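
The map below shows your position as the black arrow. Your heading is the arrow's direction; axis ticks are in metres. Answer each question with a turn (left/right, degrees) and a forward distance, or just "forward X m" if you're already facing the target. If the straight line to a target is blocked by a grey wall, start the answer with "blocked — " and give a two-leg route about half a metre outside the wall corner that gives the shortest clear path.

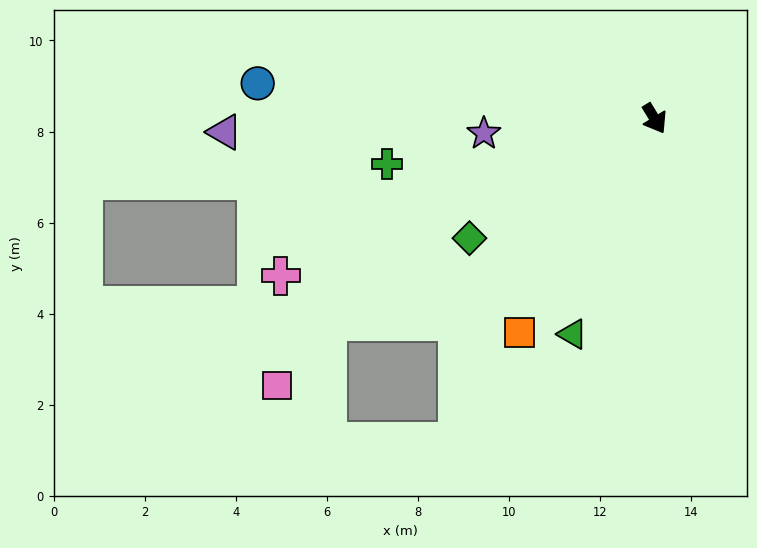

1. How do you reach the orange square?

turn right 64°, forward 5.6 m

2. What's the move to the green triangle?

turn right 52°, forward 5.1 m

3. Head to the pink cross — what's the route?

turn right 99°, forward 8.9 m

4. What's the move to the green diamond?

turn right 88°, forward 4.8 m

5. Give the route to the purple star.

turn right 116°, forward 3.8 m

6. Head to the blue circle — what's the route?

turn right 126°, forward 8.8 m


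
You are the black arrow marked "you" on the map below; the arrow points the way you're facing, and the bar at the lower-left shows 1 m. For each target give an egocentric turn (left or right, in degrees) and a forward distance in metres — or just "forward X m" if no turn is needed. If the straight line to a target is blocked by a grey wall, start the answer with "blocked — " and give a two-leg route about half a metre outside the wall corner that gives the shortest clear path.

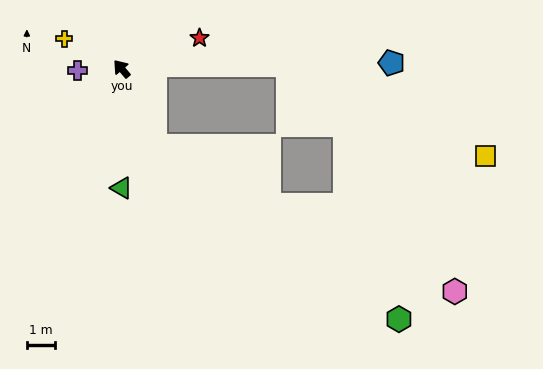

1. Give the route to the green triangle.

turn left 140°, forward 4.2 m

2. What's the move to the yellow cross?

turn left 22°, forward 2.3 m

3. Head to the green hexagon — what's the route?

blocked — turn left 163°, forward 3.0 m, then turn left 31°, forward 10.5 m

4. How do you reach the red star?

turn right 109°, forward 2.9 m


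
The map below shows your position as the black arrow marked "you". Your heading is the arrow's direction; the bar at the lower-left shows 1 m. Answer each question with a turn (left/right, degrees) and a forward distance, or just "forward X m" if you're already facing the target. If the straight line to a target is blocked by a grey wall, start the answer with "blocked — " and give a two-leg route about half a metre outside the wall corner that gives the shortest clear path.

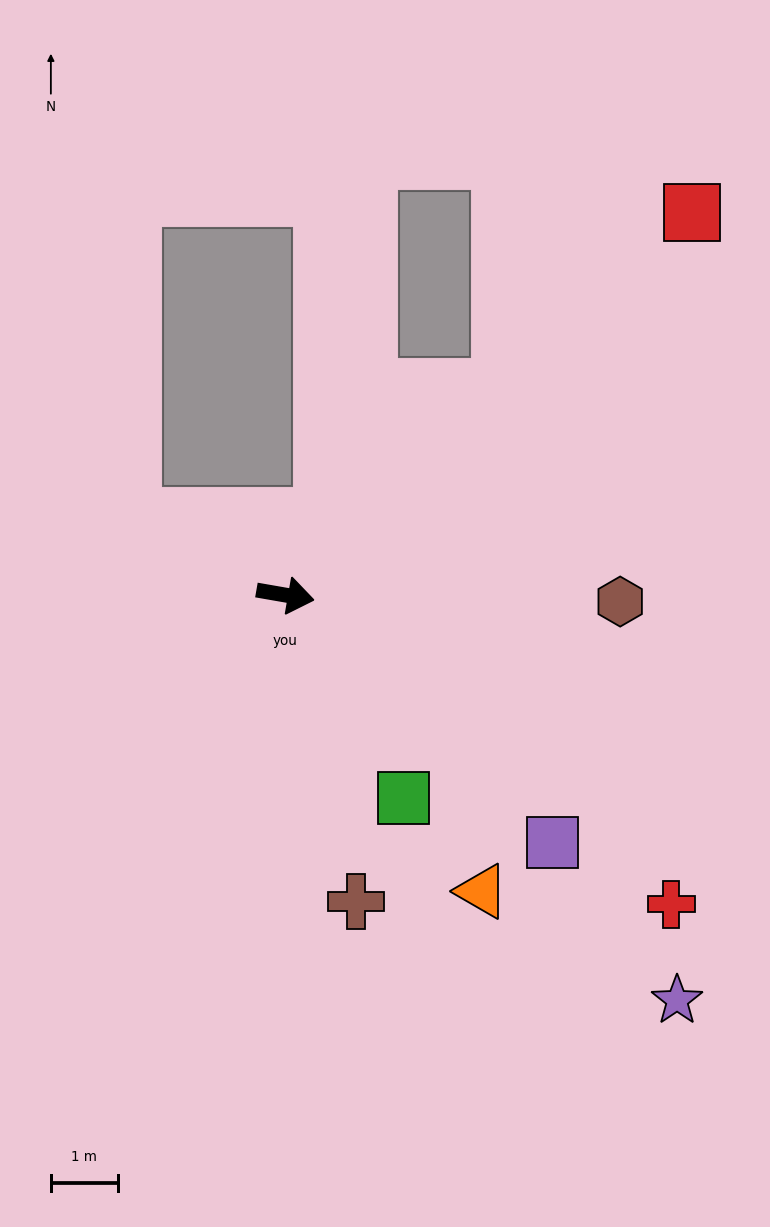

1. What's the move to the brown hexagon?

turn left 9°, forward 5.0 m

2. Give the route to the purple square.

turn right 33°, forward 5.4 m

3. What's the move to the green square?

turn right 50°, forward 3.5 m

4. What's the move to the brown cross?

turn right 67°, forward 4.7 m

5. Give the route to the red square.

turn left 53°, forward 8.4 m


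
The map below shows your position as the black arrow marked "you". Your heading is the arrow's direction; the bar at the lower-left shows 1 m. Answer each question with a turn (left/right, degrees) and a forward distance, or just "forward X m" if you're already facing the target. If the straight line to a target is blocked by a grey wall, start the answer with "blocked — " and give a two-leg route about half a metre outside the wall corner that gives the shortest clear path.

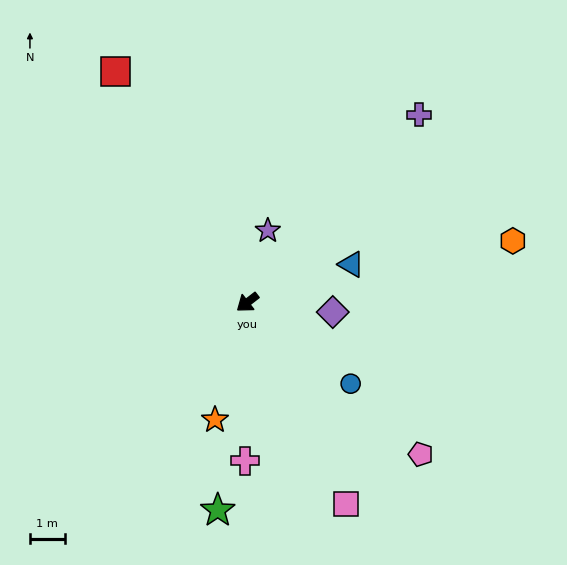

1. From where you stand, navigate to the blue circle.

turn left 104°, forward 3.8 m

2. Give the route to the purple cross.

turn right 170°, forward 7.3 m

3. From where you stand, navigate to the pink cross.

turn left 51°, forward 4.6 m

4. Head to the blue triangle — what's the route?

turn left 162°, forward 3.2 m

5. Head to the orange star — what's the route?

turn left 37°, forward 3.5 m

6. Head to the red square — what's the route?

turn right 98°, forward 7.7 m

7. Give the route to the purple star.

turn right 144°, forward 2.2 m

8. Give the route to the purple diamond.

turn left 136°, forward 2.5 m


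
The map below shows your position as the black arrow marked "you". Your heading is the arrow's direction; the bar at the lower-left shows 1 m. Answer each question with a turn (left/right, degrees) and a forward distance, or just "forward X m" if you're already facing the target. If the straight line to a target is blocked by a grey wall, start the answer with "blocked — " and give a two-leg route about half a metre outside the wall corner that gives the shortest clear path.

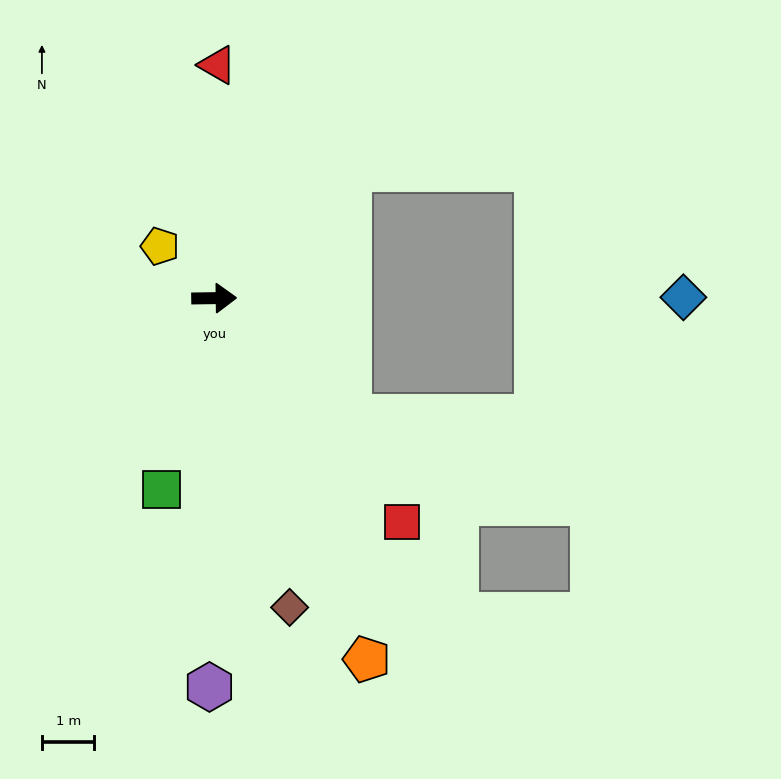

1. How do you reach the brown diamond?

turn right 77°, forward 6.1 m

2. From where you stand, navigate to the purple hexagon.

turn right 92°, forward 7.4 m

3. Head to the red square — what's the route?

turn right 51°, forward 5.6 m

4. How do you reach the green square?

turn right 106°, forward 3.8 m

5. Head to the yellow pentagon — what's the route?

turn left 135°, forward 1.4 m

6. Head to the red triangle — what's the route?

turn left 88°, forward 4.4 m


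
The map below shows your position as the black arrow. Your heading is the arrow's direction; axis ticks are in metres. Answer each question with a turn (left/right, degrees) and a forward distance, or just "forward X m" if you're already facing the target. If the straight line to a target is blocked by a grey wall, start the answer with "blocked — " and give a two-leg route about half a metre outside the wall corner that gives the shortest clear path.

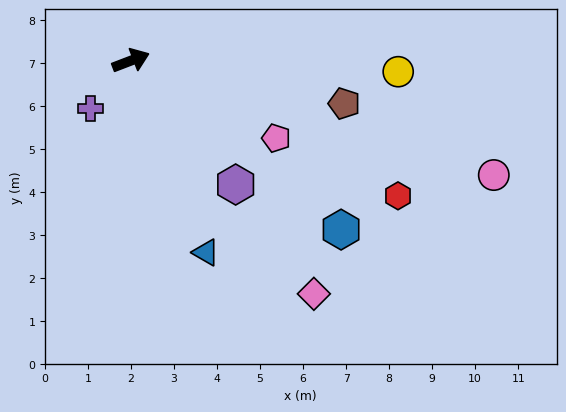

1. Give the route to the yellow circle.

turn right 23°, forward 6.2 m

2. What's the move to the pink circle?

turn right 38°, forward 8.8 m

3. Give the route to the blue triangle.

turn right 90°, forward 4.8 m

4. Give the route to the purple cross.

turn right 151°, forward 1.5 m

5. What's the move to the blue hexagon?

turn right 60°, forward 6.3 m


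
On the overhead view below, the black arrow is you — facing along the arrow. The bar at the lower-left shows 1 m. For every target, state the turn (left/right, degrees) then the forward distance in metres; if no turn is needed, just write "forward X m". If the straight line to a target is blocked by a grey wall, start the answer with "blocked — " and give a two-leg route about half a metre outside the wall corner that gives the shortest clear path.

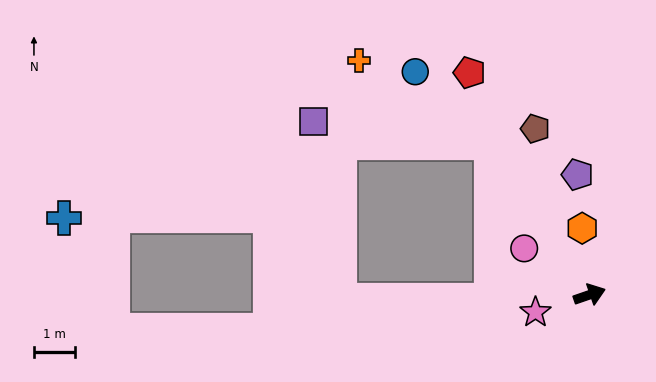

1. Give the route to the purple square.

blocked — turn left 104°, forward 4.4 m, then turn left 50°, forward 4.4 m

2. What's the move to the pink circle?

turn left 126°, forward 2.0 m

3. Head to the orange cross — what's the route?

blocked — turn left 104°, forward 4.4 m, then turn left 25°, forward 3.8 m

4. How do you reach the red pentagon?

turn left 99°, forward 6.2 m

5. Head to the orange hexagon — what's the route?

turn left 77°, forward 1.6 m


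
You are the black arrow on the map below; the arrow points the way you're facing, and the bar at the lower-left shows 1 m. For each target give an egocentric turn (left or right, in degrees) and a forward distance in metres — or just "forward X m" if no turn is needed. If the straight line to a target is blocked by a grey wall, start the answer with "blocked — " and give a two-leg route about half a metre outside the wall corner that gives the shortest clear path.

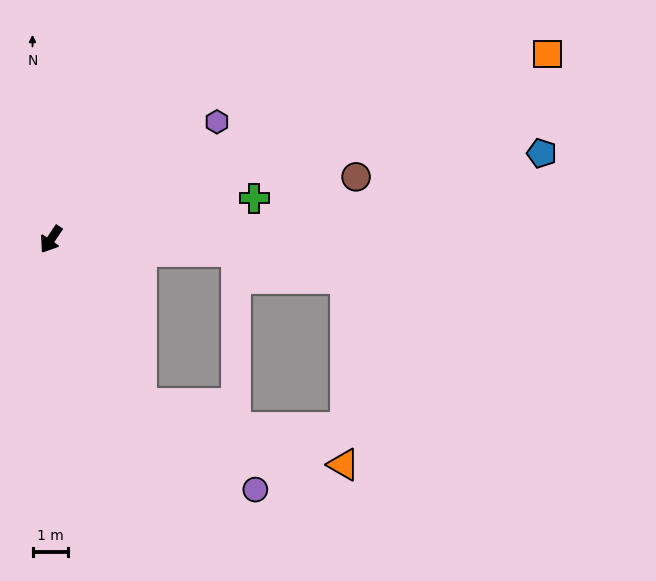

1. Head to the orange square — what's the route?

turn left 144°, forward 14.9 m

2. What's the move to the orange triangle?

blocked — turn left 63°, forward 5.3 m, then turn left 44°, forward 5.9 m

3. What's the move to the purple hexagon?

turn left 159°, forward 5.7 m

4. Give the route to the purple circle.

blocked — turn left 63°, forward 5.3 m, then turn left 23°, forward 4.0 m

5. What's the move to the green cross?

turn left 135°, forward 5.8 m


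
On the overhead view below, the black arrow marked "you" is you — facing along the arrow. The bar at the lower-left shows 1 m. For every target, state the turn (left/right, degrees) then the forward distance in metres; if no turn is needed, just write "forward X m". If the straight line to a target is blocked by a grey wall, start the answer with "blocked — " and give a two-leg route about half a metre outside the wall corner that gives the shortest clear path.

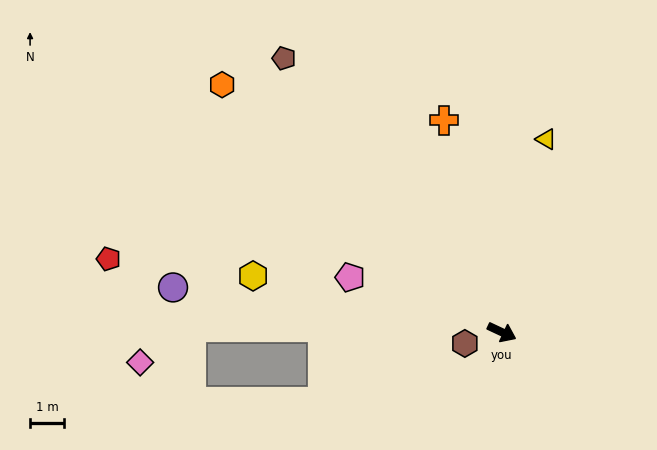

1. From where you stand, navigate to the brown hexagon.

turn right 138°, forward 1.1 m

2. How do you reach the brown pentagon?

turn left 154°, forward 10.2 m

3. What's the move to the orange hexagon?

turn left 164°, forward 10.9 m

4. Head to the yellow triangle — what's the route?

turn left 102°, forward 5.8 m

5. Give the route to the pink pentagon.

turn right 175°, forward 4.7 m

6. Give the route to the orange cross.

turn left 130°, forward 6.4 m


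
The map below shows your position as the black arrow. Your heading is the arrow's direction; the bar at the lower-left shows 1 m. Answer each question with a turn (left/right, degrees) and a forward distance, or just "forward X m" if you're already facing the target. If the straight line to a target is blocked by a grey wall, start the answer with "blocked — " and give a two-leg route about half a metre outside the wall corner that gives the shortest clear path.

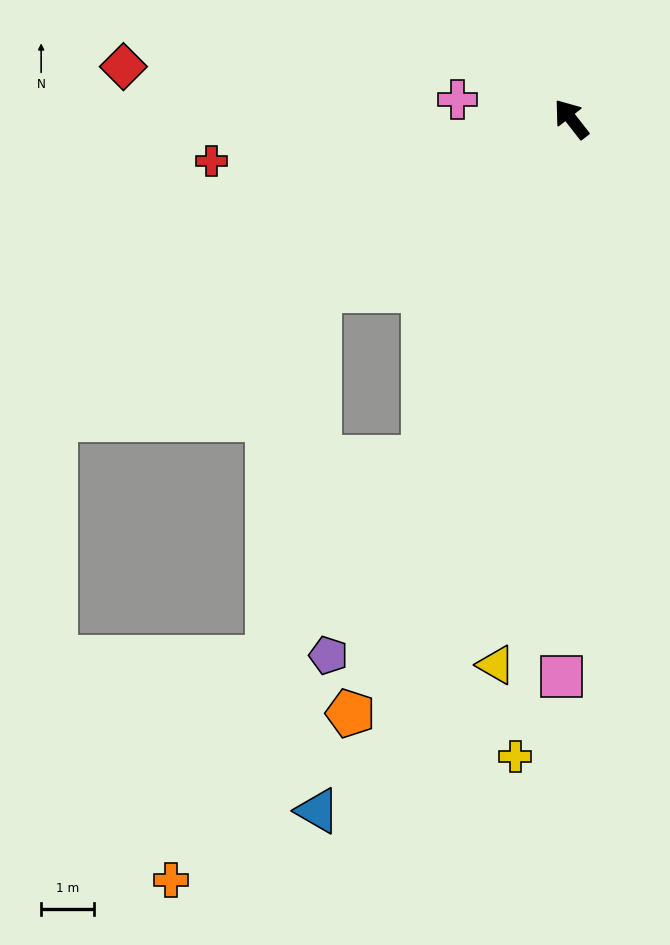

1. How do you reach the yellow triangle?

turn left 134°, forward 10.5 m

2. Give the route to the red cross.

turn left 59°, forward 6.9 m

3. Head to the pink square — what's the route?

turn left 141°, forward 10.6 m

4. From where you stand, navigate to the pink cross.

turn left 42°, forward 2.2 m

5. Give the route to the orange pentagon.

turn left 122°, forward 12.1 m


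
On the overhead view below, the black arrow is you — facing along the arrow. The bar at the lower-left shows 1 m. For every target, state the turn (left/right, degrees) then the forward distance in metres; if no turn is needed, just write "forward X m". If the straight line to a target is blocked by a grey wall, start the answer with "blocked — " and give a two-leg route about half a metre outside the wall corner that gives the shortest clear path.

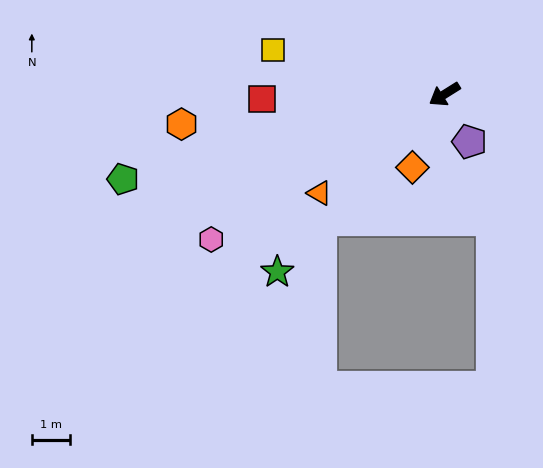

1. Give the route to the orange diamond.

turn left 34°, forward 2.1 m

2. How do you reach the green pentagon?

turn right 17°, forward 8.8 m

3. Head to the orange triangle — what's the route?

turn left 6°, forward 4.2 m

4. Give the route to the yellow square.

turn right 46°, forward 4.7 m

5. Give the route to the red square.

turn right 31°, forward 4.8 m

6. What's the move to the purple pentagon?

turn left 86°, forward 1.4 m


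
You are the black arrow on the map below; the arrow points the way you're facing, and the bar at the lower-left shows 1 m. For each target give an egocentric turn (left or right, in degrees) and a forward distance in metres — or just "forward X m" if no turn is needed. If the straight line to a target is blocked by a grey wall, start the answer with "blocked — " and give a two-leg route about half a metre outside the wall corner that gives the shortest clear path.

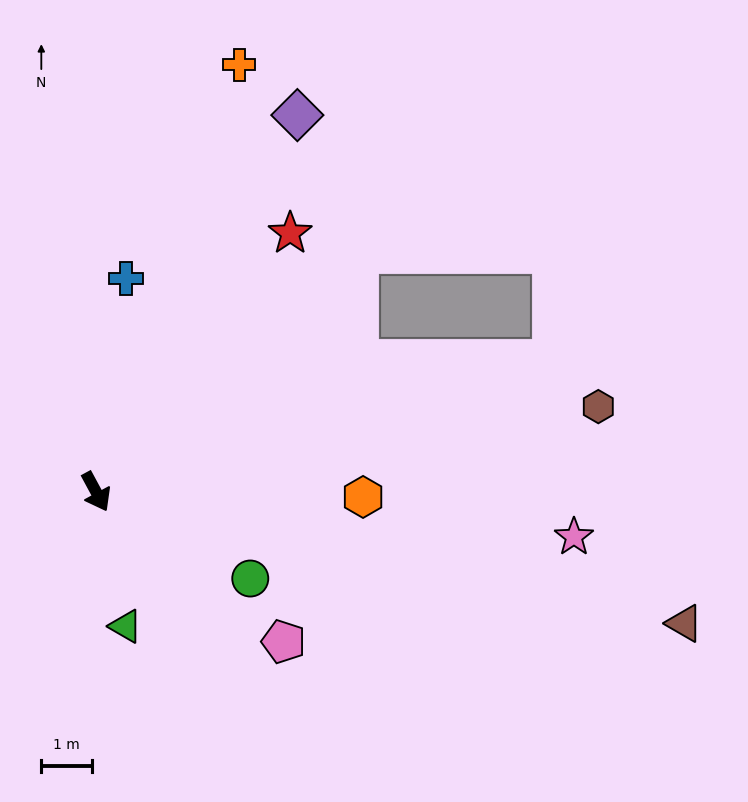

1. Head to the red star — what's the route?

turn left 115°, forward 6.4 m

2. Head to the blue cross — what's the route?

turn left 144°, forward 4.3 m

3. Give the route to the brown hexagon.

turn left 71°, forward 10.1 m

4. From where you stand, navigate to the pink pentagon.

turn left 23°, forward 4.8 m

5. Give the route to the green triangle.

turn right 16°, forward 2.7 m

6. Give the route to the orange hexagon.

turn left 61°, forward 5.3 m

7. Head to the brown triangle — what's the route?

turn left 49°, forward 12.0 m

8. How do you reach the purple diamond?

turn left 124°, forward 8.5 m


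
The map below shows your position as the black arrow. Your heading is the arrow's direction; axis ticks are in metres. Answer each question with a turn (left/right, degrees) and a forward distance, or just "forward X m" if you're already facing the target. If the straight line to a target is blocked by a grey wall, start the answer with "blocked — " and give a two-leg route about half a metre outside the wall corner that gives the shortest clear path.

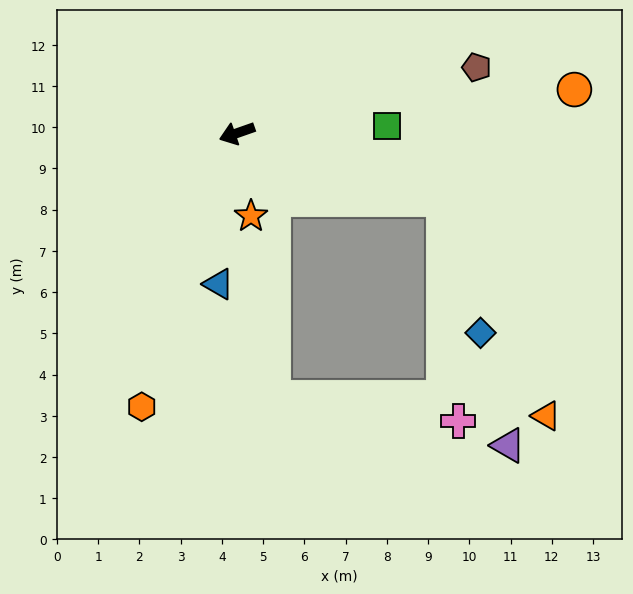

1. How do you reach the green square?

turn left 164°, forward 3.6 m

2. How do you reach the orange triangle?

blocked — turn left 143°, forward 5.2 m, then turn right 47°, forward 5.8 m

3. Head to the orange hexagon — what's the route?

turn left 51°, forward 7.0 m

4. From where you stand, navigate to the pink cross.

blocked — turn left 143°, forward 5.2 m, then turn right 68°, forward 5.4 m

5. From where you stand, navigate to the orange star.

turn left 80°, forward 2.0 m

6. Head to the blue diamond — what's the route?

blocked — turn left 143°, forward 5.2 m, then turn right 57°, forward 3.4 m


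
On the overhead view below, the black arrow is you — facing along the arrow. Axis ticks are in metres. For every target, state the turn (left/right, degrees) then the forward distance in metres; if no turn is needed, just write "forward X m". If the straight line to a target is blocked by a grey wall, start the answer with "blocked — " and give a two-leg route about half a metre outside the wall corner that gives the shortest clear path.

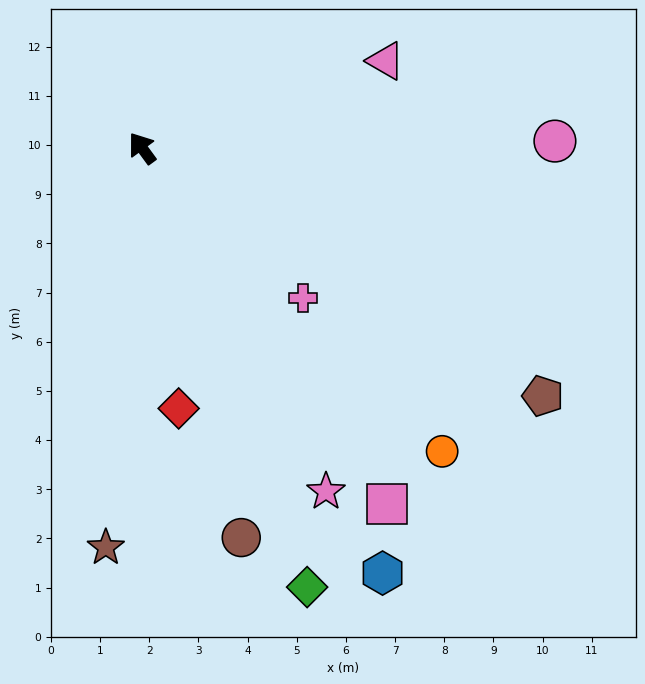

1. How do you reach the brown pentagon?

turn right 158°, forward 9.6 m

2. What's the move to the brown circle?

turn left 158°, forward 8.2 m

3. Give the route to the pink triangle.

turn right 106°, forward 5.3 m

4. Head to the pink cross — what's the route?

turn right 169°, forward 4.5 m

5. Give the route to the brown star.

turn left 139°, forward 8.2 m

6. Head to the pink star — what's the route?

turn left 172°, forward 7.9 m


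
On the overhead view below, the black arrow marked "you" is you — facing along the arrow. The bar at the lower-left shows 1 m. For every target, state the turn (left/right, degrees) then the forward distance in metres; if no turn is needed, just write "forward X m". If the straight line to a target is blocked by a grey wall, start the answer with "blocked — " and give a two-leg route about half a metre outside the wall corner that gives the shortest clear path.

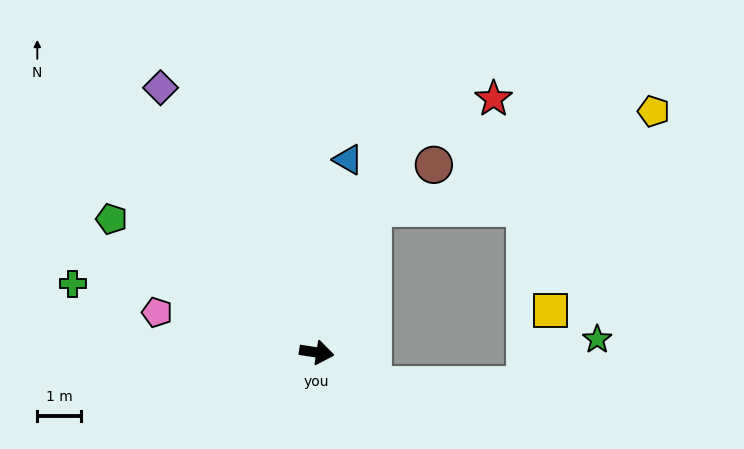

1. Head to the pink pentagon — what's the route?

turn left 175°, forward 3.8 m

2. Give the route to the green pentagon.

turn left 156°, forward 5.6 m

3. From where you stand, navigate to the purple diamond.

turn left 129°, forward 7.0 m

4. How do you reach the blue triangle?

turn left 90°, forward 4.5 m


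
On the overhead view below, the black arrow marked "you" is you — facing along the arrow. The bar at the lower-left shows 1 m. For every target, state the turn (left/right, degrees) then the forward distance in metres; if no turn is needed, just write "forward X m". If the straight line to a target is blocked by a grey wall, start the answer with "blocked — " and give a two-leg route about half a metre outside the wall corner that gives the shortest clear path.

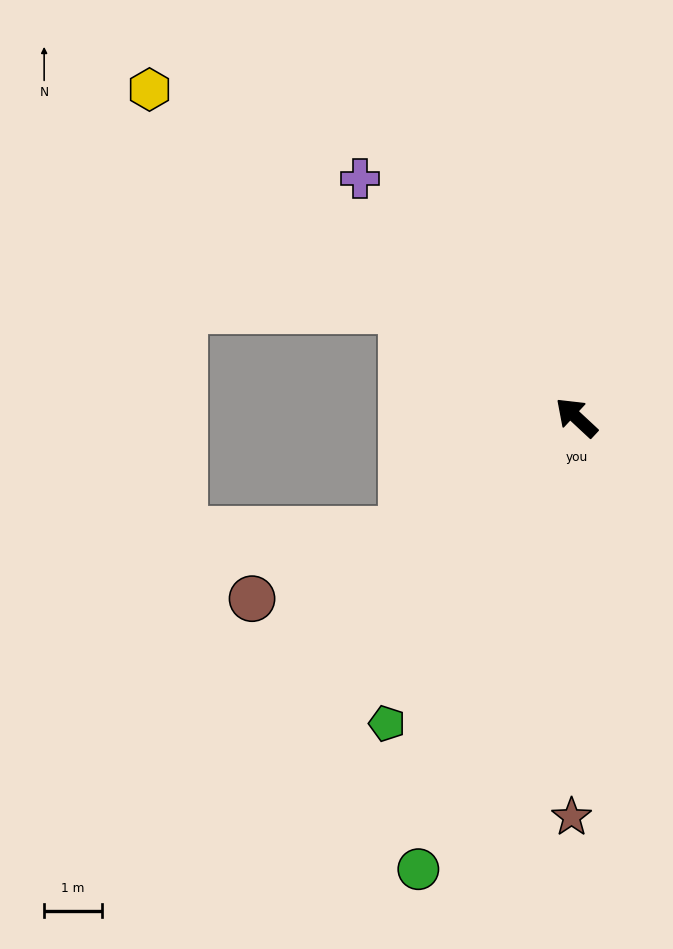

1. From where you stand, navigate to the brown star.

turn left 132°, forward 7.0 m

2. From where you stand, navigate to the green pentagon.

turn left 101°, forward 6.3 m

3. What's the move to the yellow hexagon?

turn left 5°, forward 9.4 m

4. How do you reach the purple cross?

turn right 5°, forward 5.6 m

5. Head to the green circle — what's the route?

turn left 114°, forward 8.3 m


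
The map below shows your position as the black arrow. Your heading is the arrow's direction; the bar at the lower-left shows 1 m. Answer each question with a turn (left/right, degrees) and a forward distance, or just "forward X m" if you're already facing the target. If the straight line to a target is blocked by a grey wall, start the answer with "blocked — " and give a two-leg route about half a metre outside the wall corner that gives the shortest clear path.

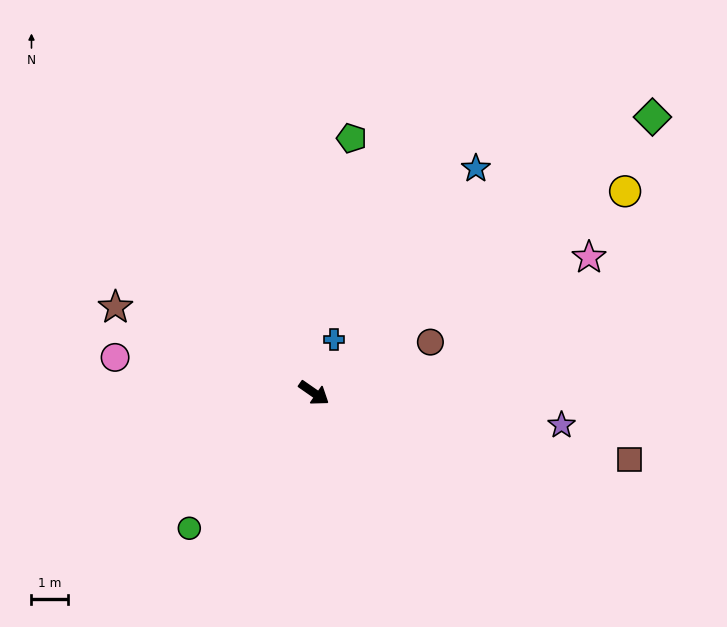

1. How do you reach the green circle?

turn right 98°, forward 5.1 m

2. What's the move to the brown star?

turn right 168°, forward 5.9 m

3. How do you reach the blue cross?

turn left 104°, forward 1.6 m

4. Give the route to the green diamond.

turn left 74°, forward 12.0 m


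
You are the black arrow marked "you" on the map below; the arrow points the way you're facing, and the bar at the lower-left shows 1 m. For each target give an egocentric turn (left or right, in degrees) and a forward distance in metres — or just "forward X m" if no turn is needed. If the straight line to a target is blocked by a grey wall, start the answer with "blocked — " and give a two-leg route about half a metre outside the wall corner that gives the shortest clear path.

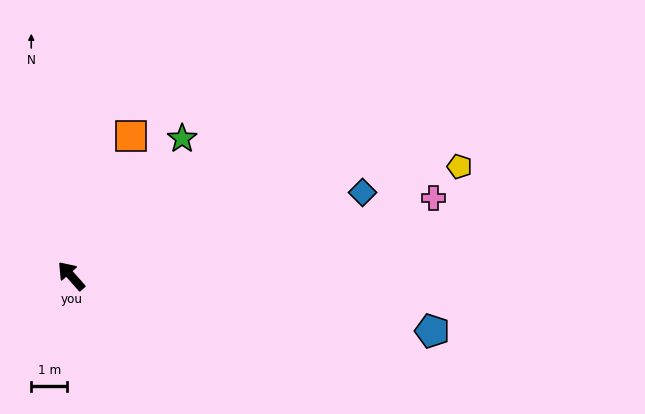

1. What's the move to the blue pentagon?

turn right 140°, forward 10.1 m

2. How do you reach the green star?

turn right 81°, forward 4.9 m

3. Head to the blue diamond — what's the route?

turn right 116°, forward 8.4 m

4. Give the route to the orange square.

turn right 65°, forward 4.2 m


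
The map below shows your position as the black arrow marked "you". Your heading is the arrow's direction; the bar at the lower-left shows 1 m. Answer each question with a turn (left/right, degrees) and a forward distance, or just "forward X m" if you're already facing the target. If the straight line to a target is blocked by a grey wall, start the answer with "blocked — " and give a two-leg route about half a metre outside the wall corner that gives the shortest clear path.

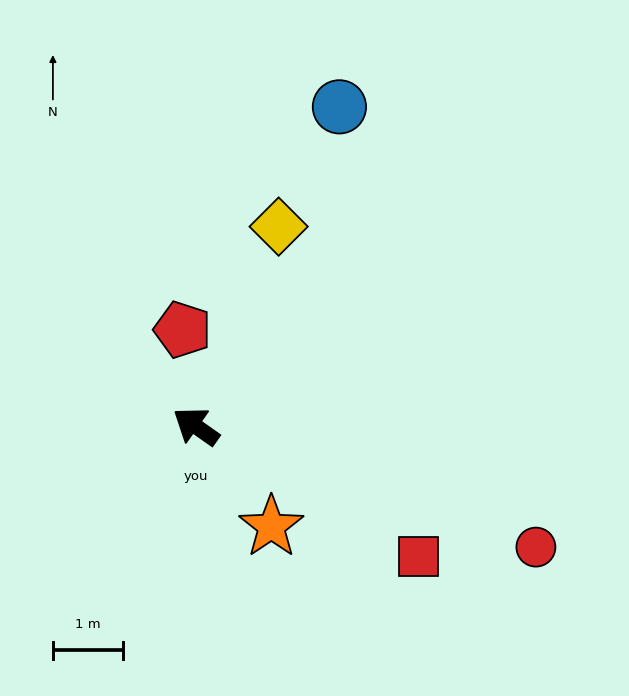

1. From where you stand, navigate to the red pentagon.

turn right 47°, forward 1.4 m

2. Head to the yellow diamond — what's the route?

turn right 77°, forward 3.1 m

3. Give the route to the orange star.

turn left 162°, forward 1.8 m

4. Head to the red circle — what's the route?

turn right 164°, forward 5.1 m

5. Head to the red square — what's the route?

turn right 175°, forward 3.7 m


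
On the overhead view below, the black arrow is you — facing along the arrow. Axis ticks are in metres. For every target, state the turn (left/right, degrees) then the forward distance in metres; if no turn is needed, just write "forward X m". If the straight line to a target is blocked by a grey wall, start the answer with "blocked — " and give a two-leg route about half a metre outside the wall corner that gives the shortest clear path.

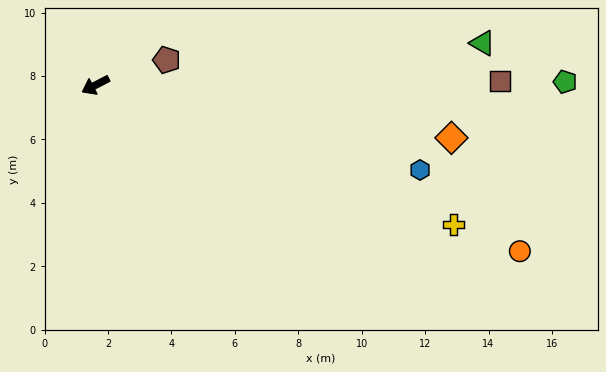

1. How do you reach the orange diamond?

turn left 144°, forward 11.3 m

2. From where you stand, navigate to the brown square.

turn left 153°, forward 12.8 m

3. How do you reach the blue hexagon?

turn left 138°, forward 10.6 m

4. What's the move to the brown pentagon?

turn left 172°, forward 2.4 m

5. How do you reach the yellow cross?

turn left 131°, forward 12.1 m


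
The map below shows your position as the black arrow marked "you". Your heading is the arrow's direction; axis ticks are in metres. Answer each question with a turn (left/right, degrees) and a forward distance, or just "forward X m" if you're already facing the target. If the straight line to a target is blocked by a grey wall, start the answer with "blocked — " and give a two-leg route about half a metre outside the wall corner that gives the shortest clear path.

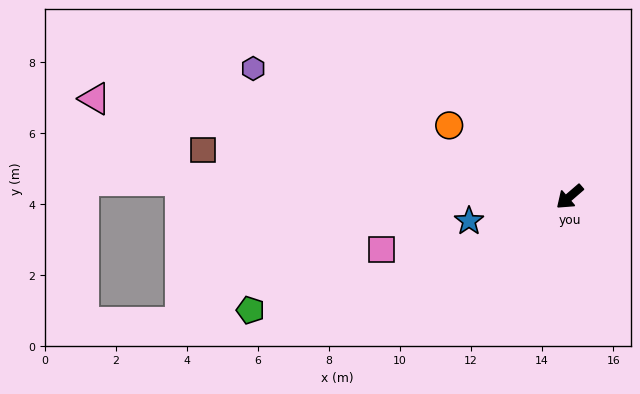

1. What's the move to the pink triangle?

turn right 52°, forward 13.7 m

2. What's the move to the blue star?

turn right 27°, forward 2.9 m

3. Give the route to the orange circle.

turn right 71°, forward 3.9 m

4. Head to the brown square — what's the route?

turn right 48°, forward 10.4 m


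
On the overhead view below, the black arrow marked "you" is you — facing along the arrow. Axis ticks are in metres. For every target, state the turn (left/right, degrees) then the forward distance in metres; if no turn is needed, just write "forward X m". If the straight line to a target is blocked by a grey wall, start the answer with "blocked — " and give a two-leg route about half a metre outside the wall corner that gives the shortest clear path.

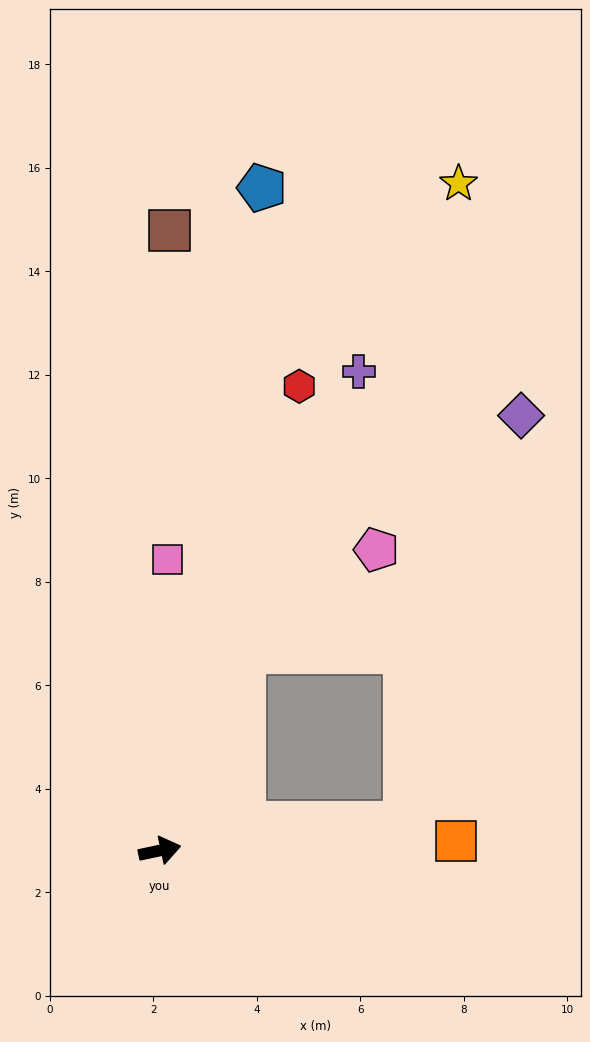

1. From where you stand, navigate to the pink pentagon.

blocked — turn left 55°, forward 4.2 m, then turn right 29°, forward 3.2 m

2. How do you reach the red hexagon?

turn left 61°, forward 9.4 m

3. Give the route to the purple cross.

turn left 55°, forward 10.0 m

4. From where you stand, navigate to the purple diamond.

blocked — turn right 6°, forward 4.8 m, then turn left 68°, forward 8.2 m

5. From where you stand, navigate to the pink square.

turn left 76°, forward 5.6 m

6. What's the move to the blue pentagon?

turn left 69°, forward 13.0 m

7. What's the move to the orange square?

turn right 10°, forward 5.7 m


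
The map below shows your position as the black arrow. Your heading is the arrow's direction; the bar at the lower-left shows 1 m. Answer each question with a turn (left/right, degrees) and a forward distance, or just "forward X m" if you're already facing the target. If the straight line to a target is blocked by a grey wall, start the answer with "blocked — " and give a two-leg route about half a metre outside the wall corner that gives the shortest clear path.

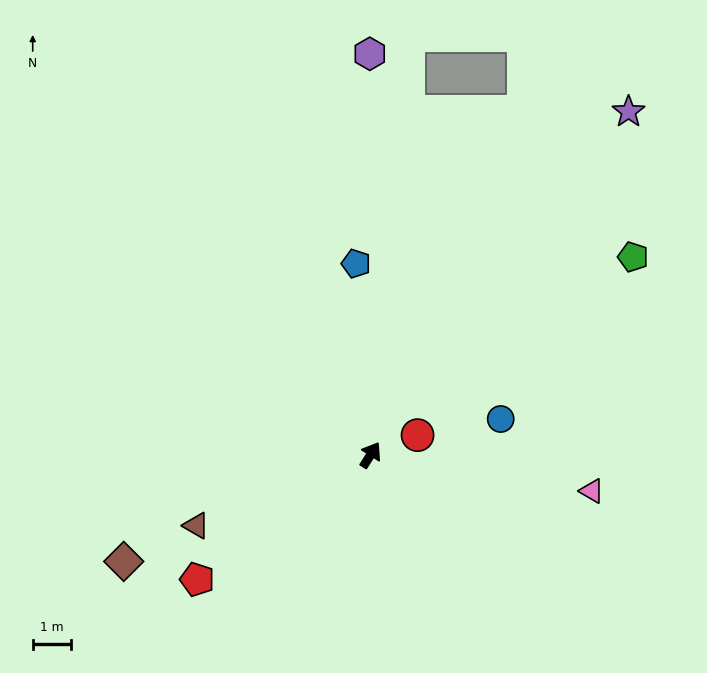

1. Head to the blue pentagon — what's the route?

turn left 37°, forward 5.0 m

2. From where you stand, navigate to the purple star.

turn right 5°, forward 11.2 m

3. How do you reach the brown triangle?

turn left 144°, forward 4.9 m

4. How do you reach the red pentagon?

turn left 158°, forward 5.6 m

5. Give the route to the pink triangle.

turn right 67°, forward 5.9 m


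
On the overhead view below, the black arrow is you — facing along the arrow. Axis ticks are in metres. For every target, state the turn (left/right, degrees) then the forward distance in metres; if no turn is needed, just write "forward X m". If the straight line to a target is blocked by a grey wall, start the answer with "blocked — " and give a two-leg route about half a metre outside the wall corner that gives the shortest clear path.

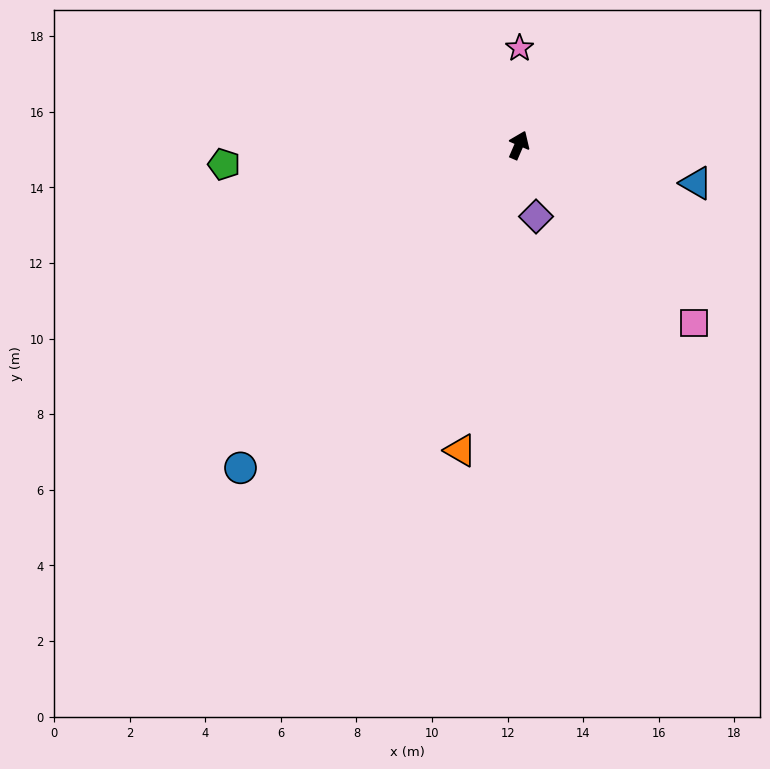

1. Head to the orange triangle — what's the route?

turn right 168°, forward 8.2 m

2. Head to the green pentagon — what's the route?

turn left 117°, forward 7.8 m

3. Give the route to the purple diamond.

turn right 143°, forward 1.9 m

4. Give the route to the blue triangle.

turn right 79°, forward 4.8 m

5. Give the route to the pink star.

turn left 23°, forward 2.6 m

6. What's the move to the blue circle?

turn left 163°, forward 11.3 m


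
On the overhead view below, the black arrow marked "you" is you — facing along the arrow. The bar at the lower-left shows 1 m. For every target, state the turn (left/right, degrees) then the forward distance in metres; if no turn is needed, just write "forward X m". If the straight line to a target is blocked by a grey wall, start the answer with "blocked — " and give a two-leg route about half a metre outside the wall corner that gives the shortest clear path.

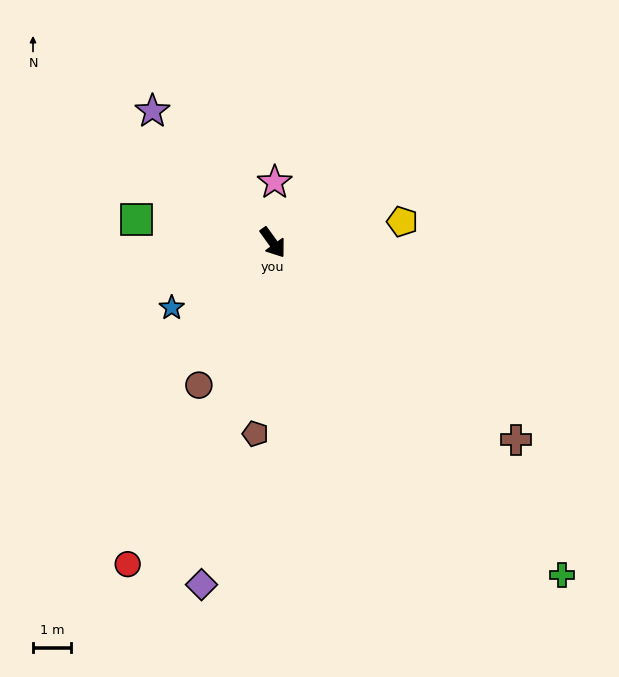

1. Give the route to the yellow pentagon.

turn left 63°, forward 3.4 m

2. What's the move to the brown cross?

turn left 15°, forward 8.2 m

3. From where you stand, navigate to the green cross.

turn left 5°, forward 11.6 m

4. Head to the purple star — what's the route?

turn right 173°, forward 4.7 m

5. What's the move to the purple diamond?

turn right 48°, forward 9.2 m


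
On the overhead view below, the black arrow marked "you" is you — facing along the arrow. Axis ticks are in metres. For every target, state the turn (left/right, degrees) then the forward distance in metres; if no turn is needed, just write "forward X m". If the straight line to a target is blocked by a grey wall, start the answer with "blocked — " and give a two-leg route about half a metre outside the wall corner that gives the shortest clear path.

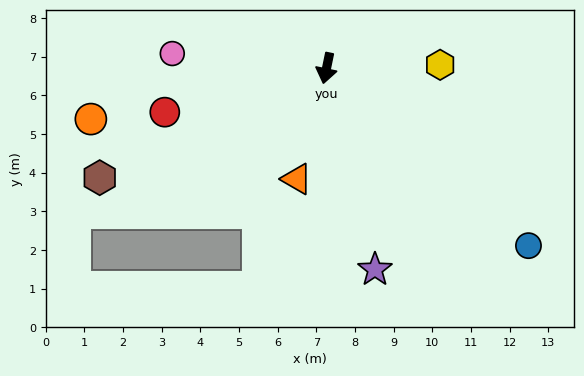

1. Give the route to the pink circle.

turn right 84°, forward 4.0 m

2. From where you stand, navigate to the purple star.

turn left 25°, forward 5.4 m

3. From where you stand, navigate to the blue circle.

turn left 60°, forward 7.0 m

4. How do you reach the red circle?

turn right 63°, forward 4.3 m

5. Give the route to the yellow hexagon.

turn left 103°, forward 2.9 m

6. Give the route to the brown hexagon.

turn right 53°, forward 6.5 m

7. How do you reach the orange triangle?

turn right 3°, forward 3.0 m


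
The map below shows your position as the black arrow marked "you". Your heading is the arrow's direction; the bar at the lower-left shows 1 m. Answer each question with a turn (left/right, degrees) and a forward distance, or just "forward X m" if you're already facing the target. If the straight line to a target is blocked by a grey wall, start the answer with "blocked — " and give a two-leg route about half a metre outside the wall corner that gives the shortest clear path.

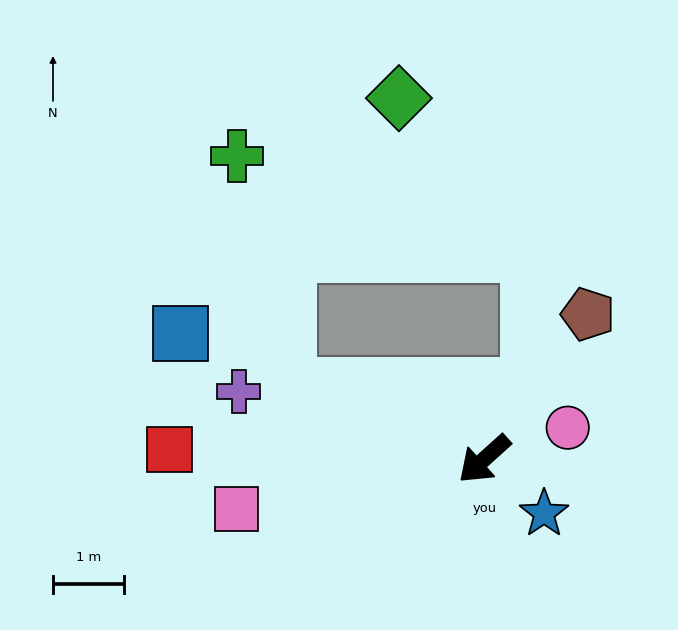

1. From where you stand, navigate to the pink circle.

turn left 159°, forward 1.3 m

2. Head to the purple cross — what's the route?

turn right 57°, forward 3.6 m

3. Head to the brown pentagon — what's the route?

turn right 168°, forward 2.5 m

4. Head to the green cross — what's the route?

blocked — turn right 62°, forward 3.0 m, then turn right 58°, forward 3.3 m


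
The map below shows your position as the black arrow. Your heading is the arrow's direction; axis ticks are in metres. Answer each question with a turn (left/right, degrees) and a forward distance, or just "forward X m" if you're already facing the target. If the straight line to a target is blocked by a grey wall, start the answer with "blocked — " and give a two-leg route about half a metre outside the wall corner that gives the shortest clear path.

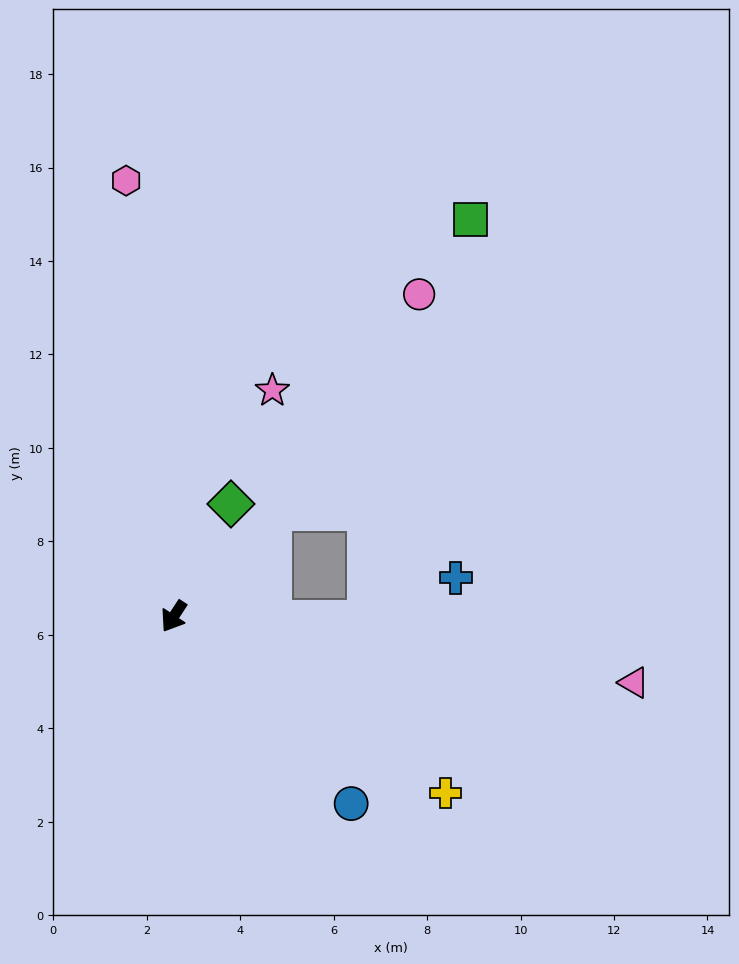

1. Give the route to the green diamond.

turn right 174°, forward 2.7 m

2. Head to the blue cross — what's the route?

blocked — turn left 122°, forward 4.1 m, then turn left 27°, forward 2.1 m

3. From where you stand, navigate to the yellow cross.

turn left 90°, forward 6.9 m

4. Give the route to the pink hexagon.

turn right 140°, forward 9.4 m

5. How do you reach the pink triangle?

turn left 115°, forward 10.0 m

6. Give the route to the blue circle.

turn left 77°, forward 5.5 m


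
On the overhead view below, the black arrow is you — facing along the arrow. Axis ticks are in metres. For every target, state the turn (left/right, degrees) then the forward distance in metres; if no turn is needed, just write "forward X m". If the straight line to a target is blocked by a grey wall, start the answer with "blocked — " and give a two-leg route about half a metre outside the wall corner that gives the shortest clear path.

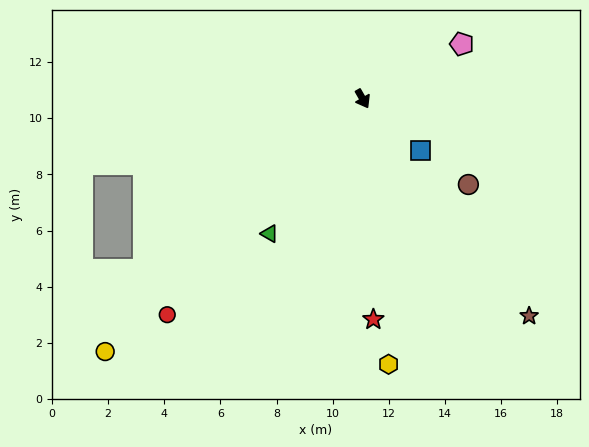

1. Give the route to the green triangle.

turn right 64°, forward 5.8 m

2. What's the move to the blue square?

turn left 19°, forward 2.8 m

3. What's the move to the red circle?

turn right 72°, forward 10.4 m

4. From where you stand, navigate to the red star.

turn right 27°, forward 7.9 m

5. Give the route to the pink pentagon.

turn left 89°, forward 4.0 m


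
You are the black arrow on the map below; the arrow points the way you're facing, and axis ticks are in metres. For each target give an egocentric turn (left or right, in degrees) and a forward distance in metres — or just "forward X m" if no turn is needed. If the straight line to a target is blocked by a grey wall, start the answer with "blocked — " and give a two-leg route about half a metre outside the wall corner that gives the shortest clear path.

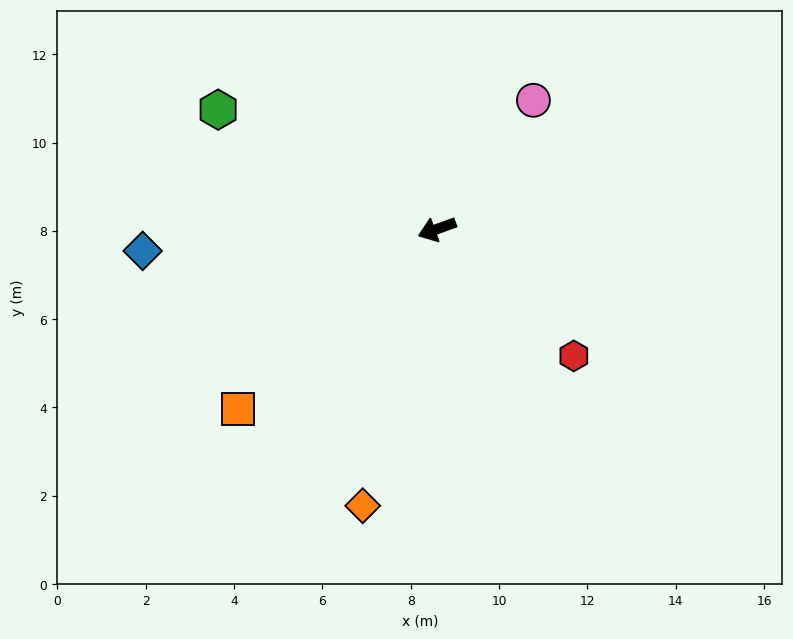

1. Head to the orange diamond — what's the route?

turn left 55°, forward 6.5 m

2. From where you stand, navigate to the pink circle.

turn right 147°, forward 3.6 m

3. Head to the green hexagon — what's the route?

turn right 49°, forward 5.6 m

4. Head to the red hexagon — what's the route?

turn left 117°, forward 4.2 m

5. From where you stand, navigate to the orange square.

turn left 22°, forward 6.1 m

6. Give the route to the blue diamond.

turn right 16°, forward 6.7 m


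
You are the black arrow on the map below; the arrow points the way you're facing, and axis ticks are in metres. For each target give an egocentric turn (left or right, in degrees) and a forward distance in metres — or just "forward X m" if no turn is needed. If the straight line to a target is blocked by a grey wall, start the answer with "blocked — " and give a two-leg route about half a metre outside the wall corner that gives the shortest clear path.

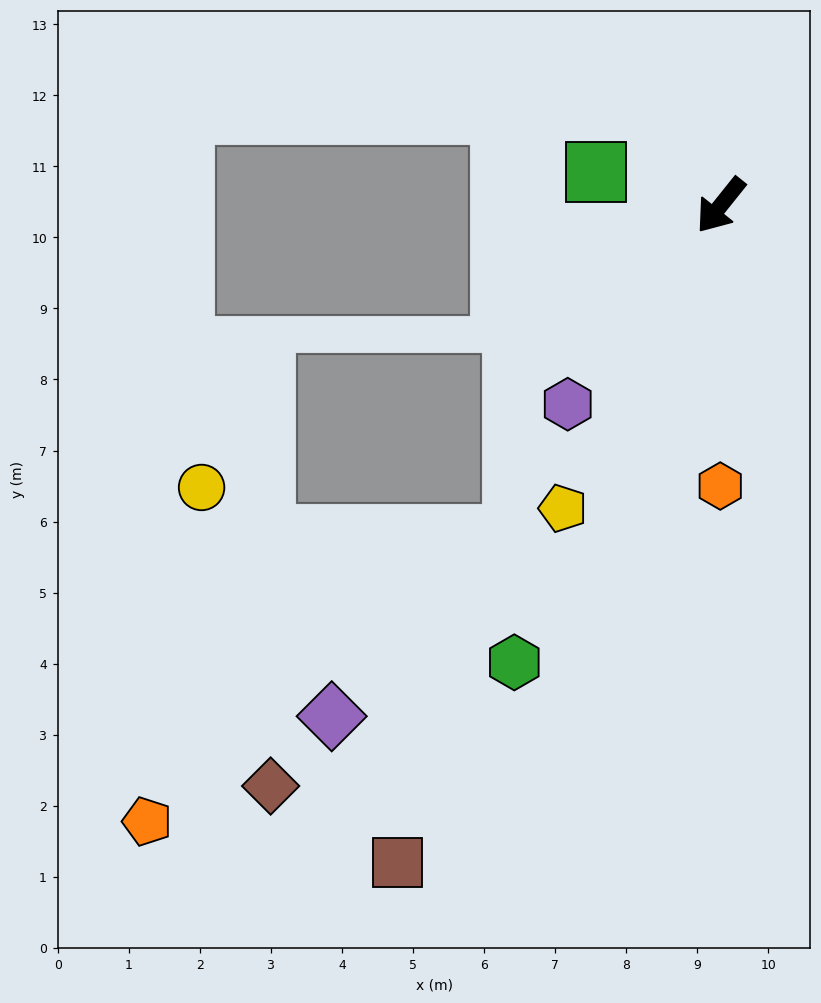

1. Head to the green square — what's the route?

turn right 66°, forward 1.8 m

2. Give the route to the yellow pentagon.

turn left 11°, forward 4.8 m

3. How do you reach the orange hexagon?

turn left 39°, forward 3.9 m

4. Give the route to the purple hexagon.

forward 3.5 m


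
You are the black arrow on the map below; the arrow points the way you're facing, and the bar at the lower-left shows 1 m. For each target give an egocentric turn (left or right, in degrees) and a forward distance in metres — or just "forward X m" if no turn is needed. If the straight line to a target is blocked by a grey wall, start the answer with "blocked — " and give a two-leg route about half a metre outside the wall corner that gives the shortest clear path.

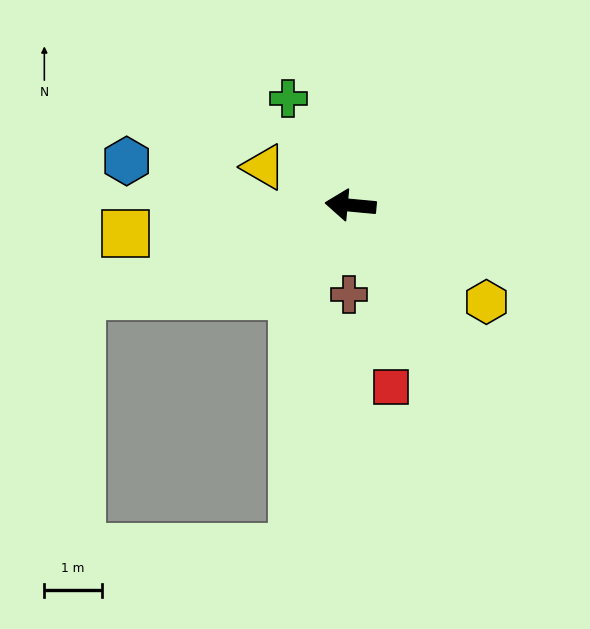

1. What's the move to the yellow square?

turn left 12°, forward 3.9 m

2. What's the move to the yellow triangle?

turn right 18°, forward 1.6 m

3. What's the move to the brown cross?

turn left 94°, forward 1.5 m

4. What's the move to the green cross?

turn right 54°, forward 2.1 m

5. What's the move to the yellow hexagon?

turn left 150°, forward 2.9 m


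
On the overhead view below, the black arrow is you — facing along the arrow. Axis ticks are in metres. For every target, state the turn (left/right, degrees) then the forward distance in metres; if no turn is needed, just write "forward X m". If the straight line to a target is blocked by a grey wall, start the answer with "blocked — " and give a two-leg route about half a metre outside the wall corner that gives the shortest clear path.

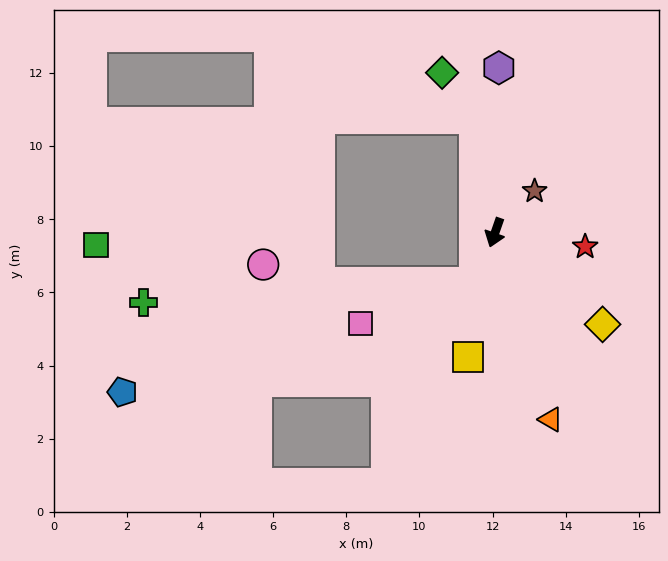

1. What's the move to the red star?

turn left 100°, forward 2.5 m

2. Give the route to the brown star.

turn left 156°, forward 1.6 m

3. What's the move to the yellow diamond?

turn left 69°, forward 3.9 m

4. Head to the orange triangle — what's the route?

turn left 36°, forward 5.3 m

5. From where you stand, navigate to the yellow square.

turn left 7°, forward 3.5 m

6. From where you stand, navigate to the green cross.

blocked — turn right 3°, forward 1.5 m, then turn right 64°, forward 9.1 m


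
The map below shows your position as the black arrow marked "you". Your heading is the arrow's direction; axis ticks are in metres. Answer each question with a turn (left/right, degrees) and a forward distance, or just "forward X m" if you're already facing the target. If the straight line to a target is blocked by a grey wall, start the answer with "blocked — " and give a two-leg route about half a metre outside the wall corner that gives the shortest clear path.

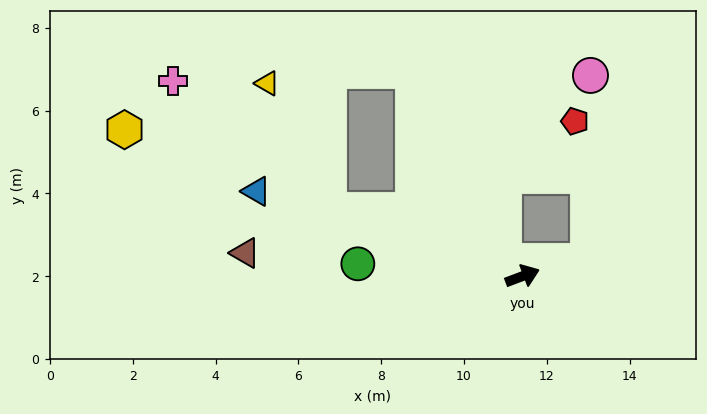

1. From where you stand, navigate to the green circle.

turn left 155°, forward 4.0 m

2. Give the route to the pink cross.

blocked — turn left 140°, forward 4.9 m, then turn right 20°, forward 4.9 m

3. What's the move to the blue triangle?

turn left 142°, forward 6.7 m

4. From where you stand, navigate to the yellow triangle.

blocked — turn left 140°, forward 4.9 m, then turn right 44°, forward 3.4 m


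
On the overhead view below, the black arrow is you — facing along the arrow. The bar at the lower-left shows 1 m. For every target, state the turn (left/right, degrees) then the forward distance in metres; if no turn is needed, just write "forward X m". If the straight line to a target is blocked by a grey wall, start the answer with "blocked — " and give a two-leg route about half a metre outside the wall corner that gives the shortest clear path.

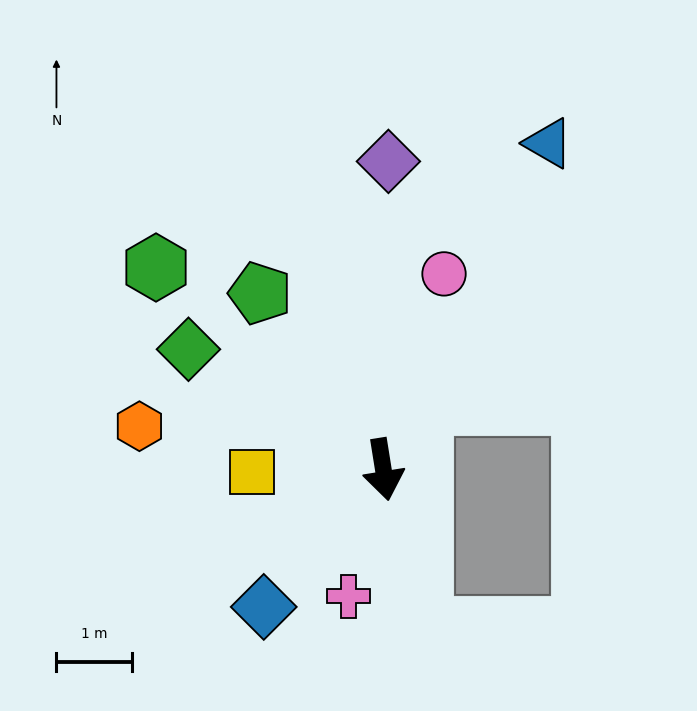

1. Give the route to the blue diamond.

turn right 50°, forward 2.4 m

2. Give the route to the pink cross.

turn right 25°, forward 1.7 m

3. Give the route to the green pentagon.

turn right 154°, forward 2.8 m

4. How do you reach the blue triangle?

turn left 144°, forward 4.8 m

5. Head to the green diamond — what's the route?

turn right 131°, forward 3.0 m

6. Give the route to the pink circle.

turn left 154°, forward 2.7 m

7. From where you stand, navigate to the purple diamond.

turn left 170°, forward 4.1 m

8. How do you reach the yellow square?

turn right 98°, forward 1.7 m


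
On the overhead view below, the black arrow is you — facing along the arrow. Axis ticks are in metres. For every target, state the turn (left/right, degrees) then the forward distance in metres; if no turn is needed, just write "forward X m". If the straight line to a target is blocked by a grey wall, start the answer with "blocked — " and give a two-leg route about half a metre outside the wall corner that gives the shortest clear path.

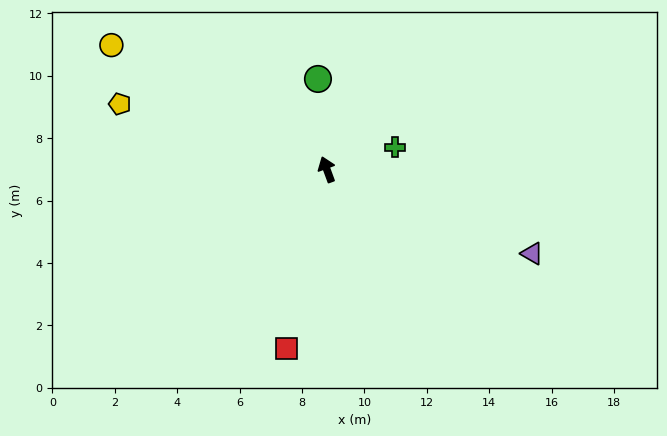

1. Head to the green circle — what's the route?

turn right 15°, forward 2.9 m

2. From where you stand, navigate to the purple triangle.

turn right 132°, forward 7.1 m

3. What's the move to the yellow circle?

turn left 40°, forward 8.0 m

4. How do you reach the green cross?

turn right 92°, forward 2.3 m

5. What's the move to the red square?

turn left 147°, forward 5.9 m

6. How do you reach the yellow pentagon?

turn left 52°, forward 7.0 m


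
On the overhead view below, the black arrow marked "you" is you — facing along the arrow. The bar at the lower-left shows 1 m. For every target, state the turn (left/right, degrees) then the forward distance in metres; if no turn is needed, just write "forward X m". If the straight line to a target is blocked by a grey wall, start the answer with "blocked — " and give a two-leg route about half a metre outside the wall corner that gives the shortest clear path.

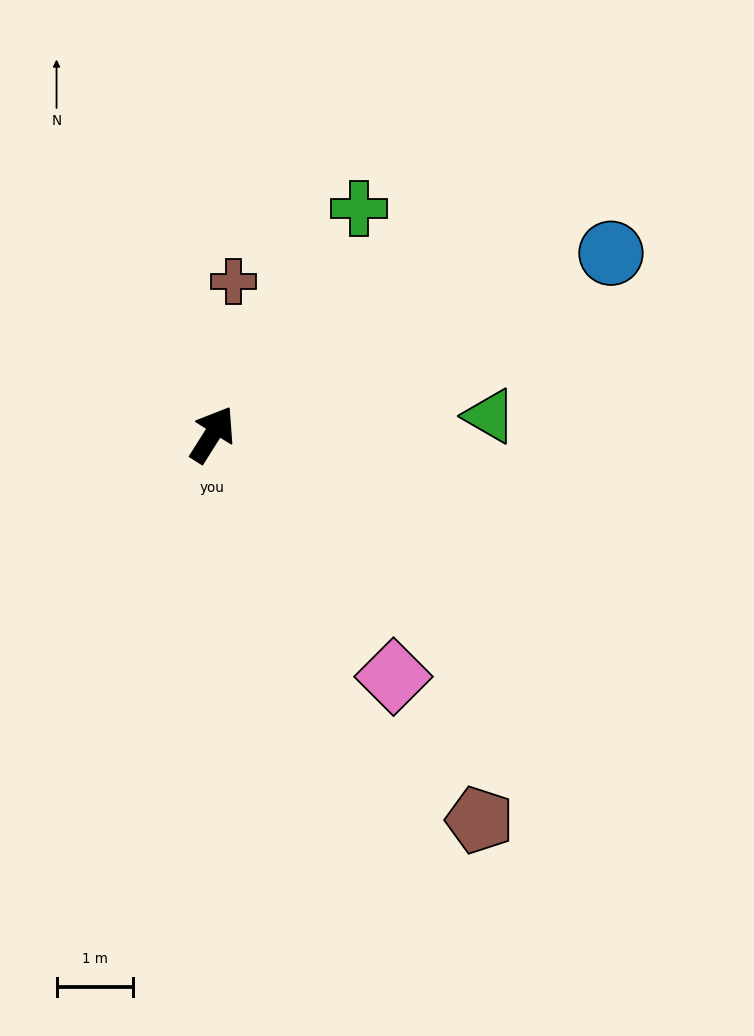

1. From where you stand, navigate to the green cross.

forward 3.5 m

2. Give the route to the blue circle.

turn right 33°, forward 5.7 m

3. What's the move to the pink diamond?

turn right 111°, forward 4.0 m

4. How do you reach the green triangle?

turn right 54°, forward 3.6 m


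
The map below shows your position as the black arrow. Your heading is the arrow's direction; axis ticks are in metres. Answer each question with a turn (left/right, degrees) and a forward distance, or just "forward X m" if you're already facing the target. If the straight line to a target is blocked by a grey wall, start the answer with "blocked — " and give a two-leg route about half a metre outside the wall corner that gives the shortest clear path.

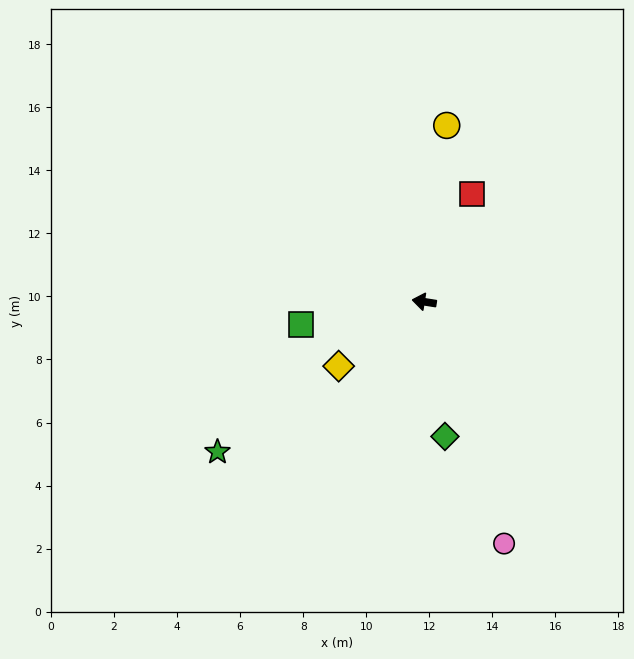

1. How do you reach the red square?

turn right 105°, forward 3.7 m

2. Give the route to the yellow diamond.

turn left 46°, forward 3.4 m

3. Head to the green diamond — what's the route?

turn left 108°, forward 4.3 m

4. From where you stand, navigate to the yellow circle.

turn right 88°, forward 5.6 m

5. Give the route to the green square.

turn left 19°, forward 4.0 m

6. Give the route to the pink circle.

turn left 117°, forward 8.1 m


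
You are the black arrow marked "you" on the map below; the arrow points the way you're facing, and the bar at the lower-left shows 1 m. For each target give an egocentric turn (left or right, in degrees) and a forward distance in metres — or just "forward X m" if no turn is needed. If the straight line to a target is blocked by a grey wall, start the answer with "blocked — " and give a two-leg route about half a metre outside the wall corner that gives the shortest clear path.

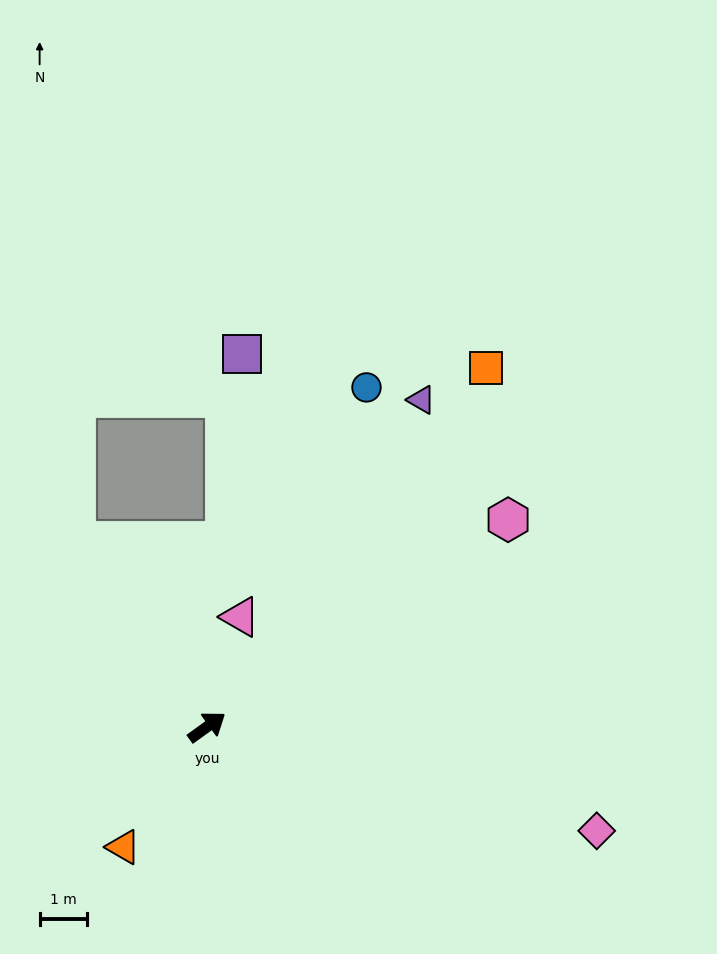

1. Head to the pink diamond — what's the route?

turn right 51°, forward 8.5 m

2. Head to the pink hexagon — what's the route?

forward 7.7 m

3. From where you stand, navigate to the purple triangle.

turn left 21°, forward 8.2 m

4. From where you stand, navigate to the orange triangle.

turn right 161°, forward 3.1 m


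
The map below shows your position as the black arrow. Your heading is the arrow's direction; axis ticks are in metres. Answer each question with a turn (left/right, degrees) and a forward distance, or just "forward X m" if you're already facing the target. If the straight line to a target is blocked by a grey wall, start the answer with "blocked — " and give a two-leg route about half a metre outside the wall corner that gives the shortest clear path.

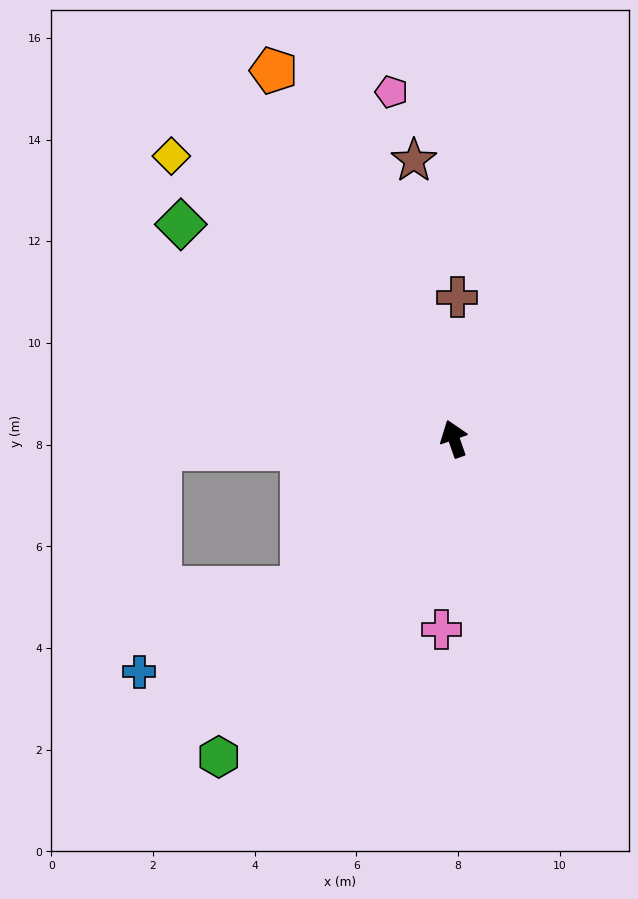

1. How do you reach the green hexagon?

turn left 124°, forward 7.8 m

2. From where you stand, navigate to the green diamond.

turn left 33°, forward 6.8 m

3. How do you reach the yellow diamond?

turn left 26°, forward 7.9 m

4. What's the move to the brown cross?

turn right 21°, forward 2.8 m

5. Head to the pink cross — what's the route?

turn left 157°, forward 3.8 m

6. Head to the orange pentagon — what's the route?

turn left 7°, forward 8.1 m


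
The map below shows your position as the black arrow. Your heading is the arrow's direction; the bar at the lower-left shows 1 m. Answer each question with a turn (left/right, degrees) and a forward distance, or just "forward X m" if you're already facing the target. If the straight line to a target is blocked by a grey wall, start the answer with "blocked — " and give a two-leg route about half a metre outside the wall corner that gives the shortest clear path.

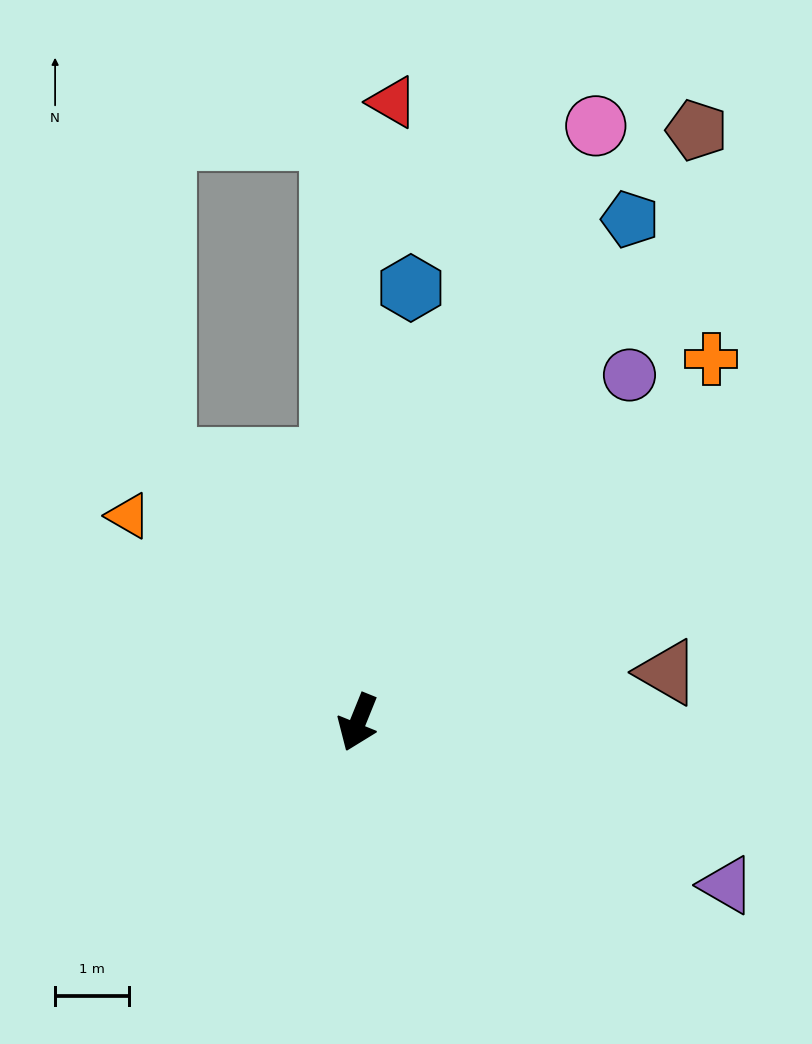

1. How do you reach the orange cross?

turn left 158°, forward 6.9 m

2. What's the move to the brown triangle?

turn left 121°, forward 4.2 m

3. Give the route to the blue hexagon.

turn right 165°, forward 5.9 m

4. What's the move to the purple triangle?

turn left 88°, forward 5.4 m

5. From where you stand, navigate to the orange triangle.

turn right 110°, forward 4.2 m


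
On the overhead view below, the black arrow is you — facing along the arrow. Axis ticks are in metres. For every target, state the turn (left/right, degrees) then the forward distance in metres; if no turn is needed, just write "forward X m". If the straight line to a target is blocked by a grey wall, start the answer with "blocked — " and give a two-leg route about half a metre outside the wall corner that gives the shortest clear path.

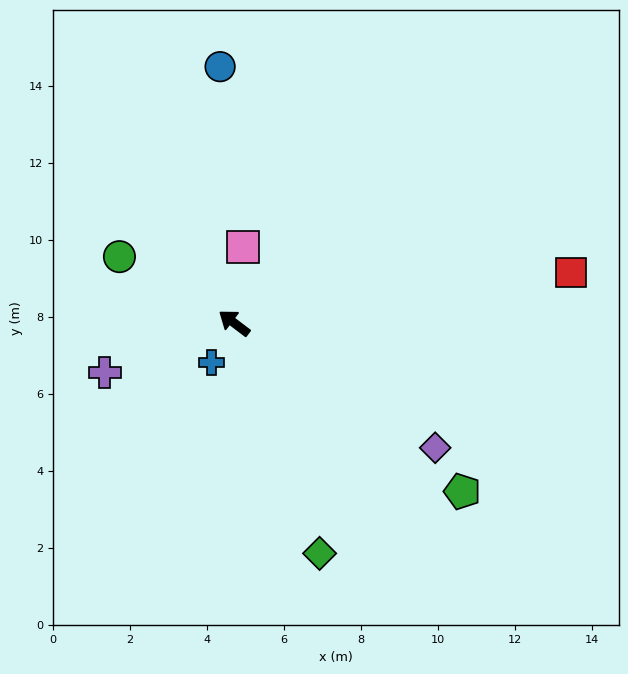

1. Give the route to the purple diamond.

turn right 175°, forward 6.1 m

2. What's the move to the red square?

turn right 134°, forward 8.8 m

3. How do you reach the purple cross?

turn left 58°, forward 3.6 m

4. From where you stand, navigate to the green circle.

turn left 7°, forward 3.4 m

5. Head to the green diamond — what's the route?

turn left 148°, forward 6.4 m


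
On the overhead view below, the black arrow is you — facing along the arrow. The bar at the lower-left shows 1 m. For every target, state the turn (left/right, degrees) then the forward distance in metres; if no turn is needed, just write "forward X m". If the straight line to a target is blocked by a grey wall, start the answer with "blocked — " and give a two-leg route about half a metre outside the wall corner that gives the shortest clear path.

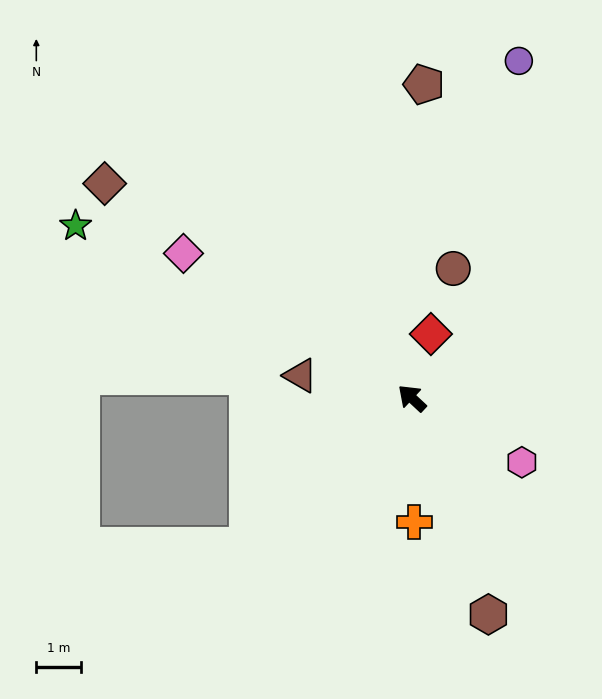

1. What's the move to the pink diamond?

turn left 11°, forward 6.1 m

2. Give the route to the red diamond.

turn right 64°, forward 1.5 m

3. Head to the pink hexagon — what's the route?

turn right 167°, forward 2.9 m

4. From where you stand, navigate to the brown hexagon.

turn left 152°, forward 5.2 m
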